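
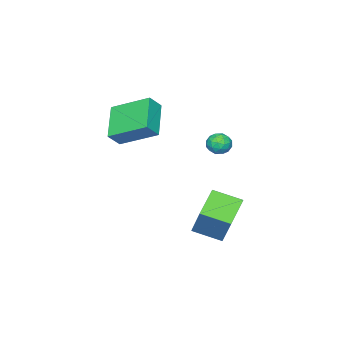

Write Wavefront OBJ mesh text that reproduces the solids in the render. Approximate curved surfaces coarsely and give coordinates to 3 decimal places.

v -1.123 -3.935 3.501
v -0.5 -4.104 4.184
v -1.666 -2.127 4.444
v -1.042 -2.296 5.127
v 0.262 -2.984 2.473
v 0.886 -3.153 3.156
v -0.28 -1.176 3.416
v 0.343 -1.345 4.099
v -2.135 1.484 3.136
v -1.79 1.537 2.611
v -1.73 0.563 3.309
v -1.385 0.616 2.784
v -1.259 0.981 3.283
v -1.509 1.55 3.176
v -2.011 0.55 2.744
v -2.261 1.119 2.637
v -1.713 0.96 2.369
v -1.248 1.227 2.702
v -2.272 0.873 3.218
v -1.807 1.14 3.551
v -1.998 1.591 2.859
v -1.522 0.509 3.061
v -1.448 0.723 3.355
v -1.245 0.755 3.046
v -1.833 1.599 3.191
v -1.63 1.631 2.882
v -1.318 1.304 3.277
v -1.89 0.469 3.038
v -1.687 0.501 2.729
v -2.275 1.345 2.874
v -2.072 1.377 2.565
v -2.202 0.796 2.643
v -1.75 1.283 2.407
v -1.511 0.742 2.509
v -1.879 0.703 2.485
v -2.027 1.037 2.423
v -1.477 1.44 2.603
v -1.238 0.899 2.705
v -1.165 1.114 2.998
v -1.312 1.448 2.935
v -1.431 1.101 2.461
v -2.282 1.201 3.215
v -2.043 0.66 3.317
v -2.208 0.652 2.985
v -2.355 0.986 2.922
v -2.009 1.358 3.411
v -1.77 0.817 3.513
v -1.493 1.063 3.497
v -1.641 1.397 3.435
v -2.089 0.999 3.459
v -0.575 2.159 -2.354
v 0.015 0.885 -1.883
v -2.08 1.712 -1.676
v -1.49 0.439 -1.206
v -0.09 2.981 -0.734
v 0.5 1.708 -0.264
v -1.595 2.535 -0.057
v -1.005 1.261 0.414
f 2 4 1
f 5 2 1
f 1 4 3
f 3 5 1
f 2 8 4
f 6 2 5
f 6 8 2
f 4 8 3
f 7 5 3
f 3 8 7
f 7 6 5
f 8 6 7
f 9 46 25
f 46 20 49
f 25 49 14
f 46 49 25
f 9 25 21
f 25 14 26
f 21 26 10
f 25 26 21
f 9 21 30
f 21 10 31
f 30 31 16
f 21 31 30
f 9 30 42
f 30 16 45
f 42 45 19
f 30 45 42
f 9 42 46
f 42 19 50
f 46 50 20
f 42 50 46
f 10 26 37
f 26 14 40
f 37 40 18
f 26 40 37
f 14 49 27
f 49 20 48
f 27 48 13
f 49 48 27
f 20 50 47
f 50 19 43
f 47 43 11
f 50 43 47
f 19 45 44
f 45 16 32
f 44 32 15
f 45 32 44
f 16 31 36
f 31 10 33
f 36 33 17
f 31 33 36
f 12 38 24
f 38 18 39
f 24 39 13
f 38 39 24
f 12 24 22
f 24 13 23
f 22 23 11
f 24 23 22
f 12 22 29
f 22 11 28
f 29 28 15
f 22 28 29
f 12 29 34
f 29 15 35
f 34 35 17
f 29 35 34
f 12 34 38
f 34 17 41
f 38 41 18
f 34 41 38
f 13 39 27
f 39 18 40
f 27 40 14
f 39 40 27
f 11 23 47
f 23 13 48
f 47 48 20
f 23 48 47
f 15 28 44
f 28 11 43
f 44 43 19
f 28 43 44
f 17 35 36
f 35 15 32
f 36 32 16
f 35 32 36
f 18 41 37
f 41 17 33
f 37 33 10
f 41 33 37
f 52 54 51
f 55 52 51
f 51 54 53
f 53 55 51
f 52 58 54
f 56 52 55
f 56 58 52
f 54 58 53
f 57 55 53
f 53 58 57
f 57 56 55
f 58 56 57



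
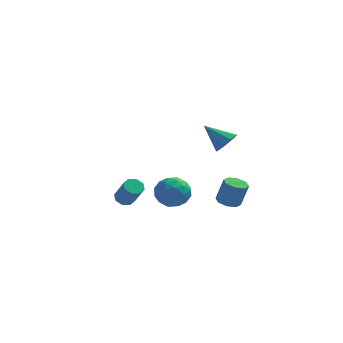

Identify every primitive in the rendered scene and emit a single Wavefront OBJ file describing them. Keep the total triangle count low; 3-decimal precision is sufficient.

v -1.409 3.57 -3.518
v -0.599 3.527 -4.327
v -1.201 1.753 -3.213
v -0.391 1.71 -4.022
v -0.188 2.259 -3.037
v -0.317 3.383 -3.225
v -1.483 1.897 -4.315
v -1.612 3.021 -4.503
v -0.644 2.493 -4.819
v 0.156 2.717 -4.03
v -1.956 2.563 -3.51
v -1.156 2.787 -2.721
v -1.022 3.708 -3.949
v -0.778 1.572 -3.591
v -0.659 1.895 -3.012
v -0.183 1.869 -3.488
v -0.856 3.623 -3.302
v -0.38 3.598 -3.777
v -0.139 2.853 -3.019
v -1.42 1.682 -3.763
v -0.944 1.657 -4.238
v -1.617 3.411 -4.052
v -1.141 3.385 -4.528
v -1.661 2.427 -4.521
v -0.573 3.075 -4.714
v -0.451 2.007 -4.535
v -1.093 2.117 -4.707
v -1.168 2.778 -4.818
v -0.102 3.207 -4.25
v 0.02 2.139 -4.071
v 0.139 2.462 -3.492
v 0.063 3.122 -3.603
v -0.129 2.599 -4.54
v -1.82 3.141 -3.469
v -1.698 2.073 -3.29
v -1.863 2.158 -3.937
v -1.939 2.818 -4.048
v -1.349 3.273 -3.005
v -1.227 2.205 -2.826
v -0.632 2.502 -2.722
v -0.707 3.163 -2.833
v -1.671 2.681 -3
v -3.434 1.253 -3.707
v -2.989 1.698 -3.689
v -2.32 0.972 -2.354
v -2.766 0.527 -2.373
v -3.378 1.816 -3.43
v -2.71 1.09 -2.095
v -3.8 1.603 -3.333
v -3.132 0.878 -1.999
v -4.008 1.186 -3.456
v -3.34 0.46 -2.121
v -3.88 0.808 -3.726
v -3.211 0.082 -2.391
v -3.49 0.69 -3.985
v -2.822 -0.036 -2.65
v -3.068 0.902 -4.081
v -2.4 0.177 -2.747
v -2.86 1.32 -3.959
v -2.192 0.594 -2.624
v 2.288 2.515 -4.243
v 2.796 1.98 -4.382
v 3.239 2.011 -2.876
v 2.732 2.545 -2.737
v 3.008 2.509 -4.455
v 3.451 2.539 -2.949
v 2.798 3.041 -4.404
v 3.242 3.071 -2.898
v 2.29 3.265 -4.259
v 2.733 3.295 -2.753
v 1.781 3.049 -4.104
v 2.224 3.08 -2.598
v 1.569 2.521 -4.031
v 2.012 2.551 -2.525
v 1.778 1.989 -4.082
v 2.222 2.019 -2.576
v 2.287 1.765 -4.227
v 2.73 1.795 -2.721
v 2.859 -3.77 3.355
v 3.351 -3.324 3.782
v 1.601 -3.33 4.345
v 3.137 -3.031 3.381
v 2.793 -3.084 2.967
v 2.479 -3.458 2.735
v 2.343 -3.978 2.793
v 2.448 -4.4 3.114
v 2.745 -4.528 3.547
v 3.095 -4.3 3.89
v 3.334 -3.825 3.983
f 1 38 17
f 38 12 41
f 17 41 6
f 38 41 17
f 1 17 13
f 17 6 18
f 13 18 2
f 17 18 13
f 1 13 22
f 13 2 23
f 22 23 8
f 13 23 22
f 1 22 34
f 22 8 37
f 34 37 11
f 22 37 34
f 1 34 38
f 34 11 42
f 38 42 12
f 34 42 38
f 2 18 29
f 18 6 32
f 29 32 10
f 18 32 29
f 6 41 19
f 41 12 40
f 19 40 5
f 41 40 19
f 12 42 39
f 42 11 35
f 39 35 3
f 42 35 39
f 11 37 36
f 37 8 24
f 36 24 7
f 37 24 36
f 8 23 28
f 23 2 25
f 28 25 9
f 23 25 28
f 4 30 16
f 30 10 31
f 16 31 5
f 30 31 16
f 4 16 14
f 16 5 15
f 14 15 3
f 16 15 14
f 4 14 21
f 14 3 20
f 21 20 7
f 14 20 21
f 4 21 26
f 21 7 27
f 26 27 9
f 21 27 26
f 4 26 30
f 26 9 33
f 30 33 10
f 26 33 30
f 5 31 19
f 31 10 32
f 19 32 6
f 31 32 19
f 3 15 39
f 15 5 40
f 39 40 12
f 15 40 39
f 7 20 36
f 20 3 35
f 36 35 11
f 20 35 36
f 9 27 28
f 27 7 24
f 28 24 8
f 27 24 28
f 10 33 29
f 33 9 25
f 29 25 2
f 33 25 29
f 44 43 47
f 44 47 45
f 45 47 48
f 45 48 46
f 47 43 49
f 47 49 48
f 48 49 50
f 48 50 46
f 49 43 51
f 49 51 50
f 50 51 52
f 50 52 46
f 51 43 53
f 51 53 52
f 52 53 54
f 52 54 46
f 53 43 55
f 53 55 54
f 54 55 56
f 54 56 46
f 55 43 57
f 55 57 56
f 56 57 58
f 56 58 46
f 57 43 59
f 57 59 58
f 58 59 60
f 58 60 46
f 59 43 44
f 59 44 60
f 60 44 45
f 60 45 46
f 62 61 65
f 62 65 63
f 63 65 66
f 63 66 64
f 65 61 67
f 65 67 66
f 66 67 68
f 66 68 64
f 67 61 69
f 67 69 68
f 68 69 70
f 68 70 64
f 69 61 71
f 69 71 70
f 70 71 72
f 70 72 64
f 71 61 73
f 71 73 72
f 72 73 74
f 72 74 64
f 73 61 75
f 73 75 74
f 74 75 76
f 74 76 64
f 75 61 77
f 75 77 76
f 76 77 78
f 76 78 64
f 77 61 62
f 77 62 78
f 78 62 63
f 78 63 64
f 80 79 82
f 80 82 81
f 82 79 83
f 82 83 81
f 83 79 84
f 83 84 81
f 84 79 85
f 84 85 81
f 85 79 86
f 85 86 81
f 86 79 87
f 86 87 81
f 87 79 88
f 87 88 81
f 88 79 89
f 88 89 81
f 89 79 80
f 89 80 81



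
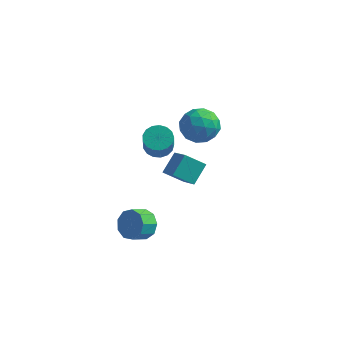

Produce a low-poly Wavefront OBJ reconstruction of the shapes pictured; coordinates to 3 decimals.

v -2.658 1.839 -2.494
v -2.403 2.951 -1.536
v -3.729 2.884 -3.421
v -3.474 3.996 -2.463
v -1.566 2.264 -3.277
v -1.311 3.376 -2.319
v -2.637 3.309 -4.204
v -2.382 4.421 -3.246
v -2.321 -0.872 2.198
v -1.952 -1.423 1.716
v -1.529 -2.419 3.18
v -1.899 -1.868 3.662
v -1.666 -1.17 1.806
v -1.243 -2.166 3.27
v -1.53 -0.848 1.986
v -1.107 -1.844 3.449
v -1.575 -0.532 2.214
v -1.152 -1.528 3.677
v -1.792 -0.294 2.438
v -1.369 -1.29 3.902
v -2.129 -0.188 2.608
v -1.707 -1.184 4.072
v -2.511 -0.239 2.684
v -2.088 -1.235 4.147
v -2.849 -0.435 2.648
v -2.427 -1.431 4.112
v -3.067 -0.731 2.51
v -2.644 -1.727 3.973
v -3.113 -1.059 2.3
v -2.69 -2.055 3.763
v -2.979 -1.345 2.067
v -2.556 -2.341 3.53
v -2.693 -1.522 1.864
v -2.27 -2.518 3.327
v -2.323 -1.55 1.737
v -1.9 -2.546 3.201
v -1.71 1.177 3.366
v -0.737 1.52 3.934
v -0.643 0.2 2.126
v 0.33 0.543 2.694
v -0.415 -0.211 3.206
v -1.075 0.392 3.972
v -0.305 1.328 2.088
v -0.965 1.931 2.854
v 0.131 1.613 3.144
v 0.063 0.662 3.835
v -1.443 1.058 2.225
v -1.511 0.107 2.916
v -1.318 1.434 3.759
v -0.062 0.286 2.301
v -0.5 -0.158 2.602
v 0.071 0.044 2.936
v -1.516 0.771 3.781
v -0.944 0.973 4.115
v -0.754 -0.045 3.687
v -0.436 0.747 1.945
v 0.136 0.949 2.279
v -1.451 1.676 3.124
v -0.88 1.878 3.458
v -0.626 1.765 2.373
v -0.235 1.691 3.628
v 0.392 1.117 2.899
v 0.019 1.578 2.543
v -0.369 1.932 2.993
v -0.275 1.131 4.034
v 0.353 0.557 3.305
v -0.085 0.114 3.606
v -0.473 0.469 4.057
v 0.235 1.186 3.57
v -1.733 1.163 2.755
v -1.105 0.589 2.026
v -0.907 1.251 2.003
v -1.295 1.606 2.454
v -1.772 0.603 3.161
v -1.145 0.029 2.432
v -1.011 -0.212 3.067
v -1.399 0.142 3.517
v -1.615 0.534 2.49
v -2.212 -3.101 -2.594
v -1.749 -2.846 -1.805
v -2.166 -3.664 -1.296
v -2.628 -3.919 -2.086
v -2.332 -2.56 -1.823
v -2.749 -3.378 -1.314
v -2.859 -2.527 -2.202
v -3.276 -3.345 -1.693
v -3.083 -2.763 -2.765
v -3.5 -3.581 -2.256
v -2.899 -3.157 -3.248
v -3.316 -3.975 -2.739
v -2.394 -3.524 -3.425
v -2.81 -4.343 -2.916
v -1.803 -3.694 -3.214
v -2.22 -4.512 -2.705
v -1.403 -3.586 -2.713
v -1.82 -4.404 -2.204
v -1.382 -3.251 -2.156
v -1.799 -4.069 -1.647
f 2 4 1
f 5 2 1
f 1 4 3
f 3 5 1
f 2 8 4
f 6 2 5
f 6 8 2
f 4 8 3
f 7 5 3
f 3 8 7
f 7 6 5
f 8 6 7
f 10 9 13
f 10 13 11
f 11 13 14
f 11 14 12
f 13 9 15
f 13 15 14
f 14 15 16
f 14 16 12
f 15 9 17
f 15 17 16
f 16 17 18
f 16 18 12
f 17 9 19
f 17 19 18
f 18 19 20
f 18 20 12
f 19 9 21
f 19 21 20
f 20 21 22
f 20 22 12
f 21 9 23
f 21 23 22
f 22 23 24
f 22 24 12
f 23 9 25
f 23 25 24
f 24 25 26
f 24 26 12
f 25 9 27
f 25 27 26
f 26 27 28
f 26 28 12
f 27 9 29
f 27 29 28
f 28 29 30
f 28 30 12
f 29 9 31
f 29 31 30
f 30 31 32
f 30 32 12
f 31 9 33
f 31 33 32
f 32 33 34
f 32 34 12
f 33 9 35
f 33 35 34
f 34 35 36
f 34 36 12
f 35 9 10
f 35 10 36
f 36 10 11
f 36 11 12
f 37 74 53
f 74 48 77
f 53 77 42
f 74 77 53
f 37 53 49
f 53 42 54
f 49 54 38
f 53 54 49
f 37 49 58
f 49 38 59
f 58 59 44
f 49 59 58
f 37 58 70
f 58 44 73
f 70 73 47
f 58 73 70
f 37 70 74
f 70 47 78
f 74 78 48
f 70 78 74
f 38 54 65
f 54 42 68
f 65 68 46
f 54 68 65
f 42 77 55
f 77 48 76
f 55 76 41
f 77 76 55
f 48 78 75
f 78 47 71
f 75 71 39
f 78 71 75
f 47 73 72
f 73 44 60
f 72 60 43
f 73 60 72
f 44 59 64
f 59 38 61
f 64 61 45
f 59 61 64
f 40 66 52
f 66 46 67
f 52 67 41
f 66 67 52
f 40 52 50
f 52 41 51
f 50 51 39
f 52 51 50
f 40 50 57
f 50 39 56
f 57 56 43
f 50 56 57
f 40 57 62
f 57 43 63
f 62 63 45
f 57 63 62
f 40 62 66
f 62 45 69
f 66 69 46
f 62 69 66
f 41 67 55
f 67 46 68
f 55 68 42
f 67 68 55
f 39 51 75
f 51 41 76
f 75 76 48
f 51 76 75
f 43 56 72
f 56 39 71
f 72 71 47
f 56 71 72
f 45 63 64
f 63 43 60
f 64 60 44
f 63 60 64
f 46 69 65
f 69 45 61
f 65 61 38
f 69 61 65
f 80 79 83
f 80 83 81
f 81 83 84
f 81 84 82
f 83 79 85
f 83 85 84
f 84 85 86
f 84 86 82
f 85 79 87
f 85 87 86
f 86 87 88
f 86 88 82
f 87 79 89
f 87 89 88
f 88 89 90
f 88 90 82
f 89 79 91
f 89 91 90
f 90 91 92
f 90 92 82
f 91 79 93
f 91 93 92
f 92 93 94
f 92 94 82
f 93 79 95
f 93 95 94
f 94 95 96
f 94 96 82
f 95 79 97
f 95 97 96
f 96 97 98
f 96 98 82
f 97 79 80
f 97 80 98
f 98 80 81
f 98 81 82



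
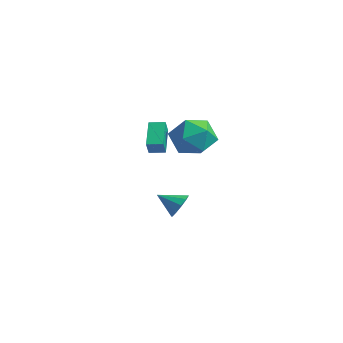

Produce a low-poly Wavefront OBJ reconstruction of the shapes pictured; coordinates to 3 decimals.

v 0.152 1.635 -4.085
v 0.628 1.648 -3.467
v -0.672 0.885 -3.435
v 0.322 2.019 -3.427
v -0.049 2.242 -3.638
v -0.344 2.235 -4.02
v -0.449 1.998 -4.427
v -0.324 1.623 -4.703
v -0.018 1.252 -4.743
v 0.353 1.028 -4.532
v 0.647 1.036 -4.15
v 0.752 1.273 -3.743
v 3.274 0.804 2.708
v 4.211 0.072 2.562
v 2.349 -0.092 1.258
v 3.286 -0.824 1.112
v 2.606 -0.91 2.095
v 3.178 -0.357 2.991
v 3.382 0.337 0.829
v 3.954 0.89 1.725
v 4.279 -0.217 1.401
v 3.799 -0.988 2.183
v 2.761 0.968 1.637
v 2.281 0.197 2.419
v -0.898 0.578 -0.647
v -1.941 1.485 0.235
v -0.339 1.161 -0.586
v -1.382 2.068 0.297
v -0.598 0.212 0.083
v -1.641 1.119 0.966
v -0.039 0.795 0.145
v -1.082 1.702 1.027
f 2 1 4
f 2 4 3
f 4 1 5
f 4 5 3
f 5 1 6
f 5 6 3
f 6 1 7
f 6 7 3
f 7 1 8
f 7 8 3
f 8 1 9
f 8 9 3
f 9 1 10
f 9 10 3
f 10 1 11
f 10 11 3
f 11 1 12
f 11 12 3
f 12 1 2
f 12 2 3
f 13 24 18
f 13 18 14
f 13 14 20
f 13 20 23
f 13 23 24
f 14 18 22
f 18 24 17
f 24 23 15
f 23 20 19
f 20 14 21
f 16 22 17
f 16 17 15
f 16 15 19
f 16 19 21
f 16 21 22
f 17 22 18
f 15 17 24
f 19 15 23
f 21 19 20
f 22 21 14
f 26 28 25
f 29 26 25
f 25 28 27
f 27 29 25
f 26 32 28
f 30 26 29
f 30 32 26
f 28 32 27
f 31 29 27
f 27 32 31
f 31 30 29
f 32 30 31



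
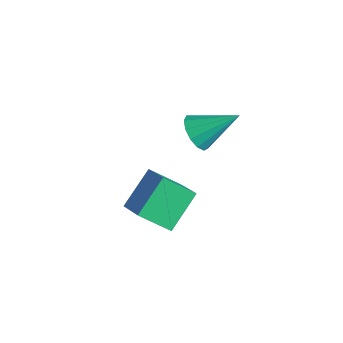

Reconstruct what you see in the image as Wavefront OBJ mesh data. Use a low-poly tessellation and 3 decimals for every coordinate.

v -1.863 2.861 2.169
v -1.387 3.045 1.567
v -1.057 4.119 3.191
v -1.745 3.306 1.528
v -2.141 3.425 1.692
v -2.448 3.366 2.009
v -2.57 3.146 2.376
v -2.467 2.835 2.678
v -2.172 2.533 2.818
v -1.779 2.334 2.753
v -1.413 2.303 2.502
v -1.189 2.449 2.146
v -1.179 2.725 1.797
v -2.841 0.395 -1.787
v -3.289 1.748 -0.721
v -2.19 1.392 -2.779
v -2.639 2.745 -1.713
v -1.681 0.275 -1.147
v -2.13 1.628 -0.081
v -1.031 1.272 -2.139
v -1.479 2.625 -1.073
f 2 1 4
f 2 4 3
f 4 1 5
f 4 5 3
f 5 1 6
f 5 6 3
f 6 1 7
f 6 7 3
f 7 1 8
f 7 8 3
f 8 1 9
f 8 9 3
f 9 1 10
f 9 10 3
f 10 1 11
f 10 11 3
f 11 1 12
f 11 12 3
f 12 1 13
f 12 13 3
f 13 1 2
f 13 2 3
f 15 17 14
f 18 15 14
f 14 17 16
f 16 18 14
f 15 21 17
f 19 15 18
f 19 21 15
f 17 21 16
f 20 18 16
f 16 21 20
f 20 19 18
f 21 19 20



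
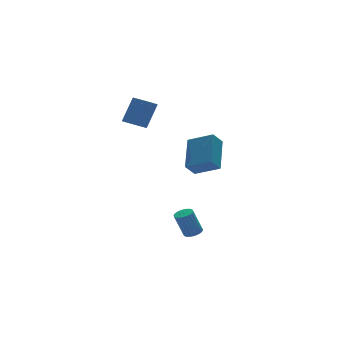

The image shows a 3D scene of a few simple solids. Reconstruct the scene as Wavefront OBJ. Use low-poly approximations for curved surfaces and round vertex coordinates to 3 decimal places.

v -1.492 2.556 2.08
v -1.123 2.005 1.983
v -0.359 2.273 3.363
v -0.728 2.824 3.46
v -0.915 2.369 1.797
v -0.15 2.636 3.177
v -0.976 2.82 1.743
v -0.212 3.087 3.123
v -1.279 3.147 1.847
v -0.515 3.415 3.227
v -1.682 3.199 2.061
v -0.917 3.466 3.441
v -1.996 2.949 2.283
v -1.231 3.217 3.663
v -2.074 2.516 2.41
v -1.31 2.783 3.79
v -1.88 2.102 2.383
v -1.116 2.369 3.763
v -1.505 1.9 2.214
v -0.74 2.167 3.594
v -0.185 -1.209 -0.145
v -0.787 -1.331 0.513
v 0.737 0.182 0.959
v 0.134 0.06 1.616
v 0.666 -2.24 0.444
v 0.063 -2.362 1.101
v 1.587 -0.849 1.547
v 0.985 -0.971 2.205
v -0.098 -0.933 -4.352
v 0.172 -1.338 -4.2
v -0.272 -1.132 -2.857
v -0.542 -0.727 -3.008
v 0.306 -1.192 -4.178
v -0.138 -0.986 -2.835
v 0.378 -1.007 -4.183
v -0.066 -0.8 -2.84
v 0.377 -0.81 -4.214
v -0.067 -0.603 -2.87
v 0.304 -0.632 -4.265
v -0.14 -0.426 -2.922
v 0.17 -0.5 -4.33
v -0.274 -0.293 -2.986
v -0.005 -0.434 -4.398
v -0.449 -0.227 -3.054
v -0.194 -0.444 -4.459
v -0.638 -0.237 -3.115
v -0.368 -0.528 -4.503
v -0.812 -0.322 -3.16
v -0.502 -0.674 -4.525
v -0.946 -0.468 -3.182
v -0.574 -0.86 -4.52
v -1.018 -0.653 -3.177
v -0.573 -1.057 -4.49
v -1.017 -0.85 -3.146
v -0.5 -1.234 -4.438
v -0.944 -1.028 -3.095
v -0.366 -1.367 -4.374
v -0.81 -1.16 -3.03
v -0.191 -1.433 -4.306
v -0.635 -1.226 -2.962
v -0.002 -1.423 -4.245
v -0.446 -1.216 -2.901
f 2 1 5
f 2 5 3
f 3 5 6
f 3 6 4
f 5 1 7
f 5 7 6
f 6 7 8
f 6 8 4
f 7 1 9
f 7 9 8
f 8 9 10
f 8 10 4
f 9 1 11
f 9 11 10
f 10 11 12
f 10 12 4
f 11 1 13
f 11 13 12
f 12 13 14
f 12 14 4
f 13 1 15
f 13 15 14
f 14 15 16
f 14 16 4
f 15 1 17
f 15 17 16
f 16 17 18
f 16 18 4
f 17 1 19
f 17 19 18
f 18 19 20
f 18 20 4
f 19 1 2
f 19 2 20
f 20 2 3
f 20 3 4
f 22 24 21
f 25 22 21
f 21 24 23
f 23 25 21
f 22 28 24
f 26 22 25
f 26 28 22
f 24 28 23
f 27 25 23
f 23 28 27
f 27 26 25
f 28 26 27
f 30 29 33
f 30 33 31
f 31 33 34
f 31 34 32
f 33 29 35
f 33 35 34
f 34 35 36
f 34 36 32
f 35 29 37
f 35 37 36
f 36 37 38
f 36 38 32
f 37 29 39
f 37 39 38
f 38 39 40
f 38 40 32
f 39 29 41
f 39 41 40
f 40 41 42
f 40 42 32
f 41 29 43
f 41 43 42
f 42 43 44
f 42 44 32
f 43 29 45
f 43 45 44
f 44 45 46
f 44 46 32
f 45 29 47
f 45 47 46
f 46 47 48
f 46 48 32
f 47 29 49
f 47 49 48
f 48 49 50
f 48 50 32
f 49 29 51
f 49 51 50
f 50 51 52
f 50 52 32
f 51 29 53
f 51 53 52
f 52 53 54
f 52 54 32
f 53 29 55
f 53 55 54
f 54 55 56
f 54 56 32
f 55 29 57
f 55 57 56
f 56 57 58
f 56 58 32
f 57 29 59
f 57 59 58
f 58 59 60
f 58 60 32
f 59 29 61
f 59 61 60
f 60 61 62
f 60 62 32
f 61 29 30
f 61 30 62
f 62 30 31
f 62 31 32



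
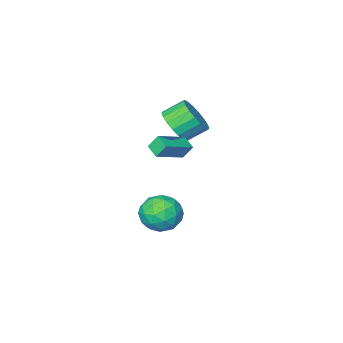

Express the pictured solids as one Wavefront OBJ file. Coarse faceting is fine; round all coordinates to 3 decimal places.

v 2.382 -2.101 -3.597
v 3.051 -1.898 -2.663
v 3.689 -3.282 -4.277
v 4.358 -3.079 -3.343
v 3.36 -3.673 -3.228
v 2.553 -2.943 -2.807
v 4.187 -2.237 -4.133
v 3.38 -1.507 -3.712
v 4.167 -1.982 -2.994
v 3.656 -2.87 -2.435
v 3.084 -2.31 -4.505
v 2.573 -3.198 -3.946
v 2.602 -1.896 -3.07
v 4.138 -3.284 -3.87
v 3.552 -3.633 -3.802
v 3.945 -3.514 -3.253
v 2.309 -2.51 -3.155
v 2.702 -2.391 -2.606
v 2.884 -3.434 -2.938
v 4.038 -2.789 -4.334
v 4.431 -2.67 -3.785
v 2.795 -1.666 -3.687
v 3.188 -1.547 -3.138
v 3.856 -1.746 -4.002
v 3.651 -1.826 -2.716
v 4.42 -2.52 -3.116
v 4.319 -2.025 -3.58
v 3.844 -1.596 -3.332
v 3.351 -2.348 -2.387
v 4.119 -3.042 -2.787
v 3.533 -3.391 -2.719
v 3.058 -2.962 -2.472
v 4.007 -2.397 -2.582
v 2.621 -2.138 -4.153
v 3.389 -2.832 -4.553
v 3.682 -2.218 -4.468
v 3.207 -1.789 -4.221
v 2.32 -2.66 -3.824
v 3.089 -3.354 -4.224
v 2.896 -3.584 -3.608
v 2.421 -3.155 -3.36
v 2.733 -2.783 -4.358
v 2.471 -1.225 1.475
v 2.412 -1.976 1.798
v 4.107 -1.061 2.157
v 4.048 -1.812 2.48
v 2.812 -1.568 0.74
v 2.753 -2.319 1.063
v 4.448 -1.404 1.422
v 4.389 -2.155 1.745
v 2.146 -3.219 1.876
v 2.862 -2.802 2.537
v 1.91 -2.323 3.265
v 1.194 -2.741 2.604
v 2.795 -2.456 2.222
v 1.844 -1.978 2.951
v 2.599 -2.262 1.839
v 1.648 -1.783 2.568
v 2.314 -2.257 1.464
v 1.363 -1.779 2.192
v 1.995 -2.443 1.17
v 1.044 -1.965 1.898
v 1.706 -2.783 1.016
v 0.755 -2.304 1.744
v 1.505 -3.209 1.032
v 0.553 -2.73 1.76
v 1.43 -3.637 1.215
v 0.478 -3.158 1.943
v 1.496 -3.982 1.529
v 0.545 -3.504 2.258
v 1.692 -4.177 1.912
v 0.741 -3.698 2.641
v 1.977 -4.181 2.288
v 1.026 -3.703 3.016
v 2.296 -3.995 2.582
v 1.345 -3.517 3.31
v 2.585 -3.656 2.736
v 1.634 -3.177 3.464
v 2.787 -3.23 2.72
v 1.835 -2.751 3.448
f 1 38 17
f 38 12 41
f 17 41 6
f 38 41 17
f 1 17 13
f 17 6 18
f 13 18 2
f 17 18 13
f 1 13 22
f 13 2 23
f 22 23 8
f 13 23 22
f 1 22 34
f 22 8 37
f 34 37 11
f 22 37 34
f 1 34 38
f 34 11 42
f 38 42 12
f 34 42 38
f 2 18 29
f 18 6 32
f 29 32 10
f 18 32 29
f 6 41 19
f 41 12 40
f 19 40 5
f 41 40 19
f 12 42 39
f 42 11 35
f 39 35 3
f 42 35 39
f 11 37 36
f 37 8 24
f 36 24 7
f 37 24 36
f 8 23 28
f 23 2 25
f 28 25 9
f 23 25 28
f 4 30 16
f 30 10 31
f 16 31 5
f 30 31 16
f 4 16 14
f 16 5 15
f 14 15 3
f 16 15 14
f 4 14 21
f 14 3 20
f 21 20 7
f 14 20 21
f 4 21 26
f 21 7 27
f 26 27 9
f 21 27 26
f 4 26 30
f 26 9 33
f 30 33 10
f 26 33 30
f 5 31 19
f 31 10 32
f 19 32 6
f 31 32 19
f 3 15 39
f 15 5 40
f 39 40 12
f 15 40 39
f 7 20 36
f 20 3 35
f 36 35 11
f 20 35 36
f 9 27 28
f 27 7 24
f 28 24 8
f 27 24 28
f 10 33 29
f 33 9 25
f 29 25 2
f 33 25 29
f 44 46 43
f 47 44 43
f 43 46 45
f 45 47 43
f 44 50 46
f 48 44 47
f 48 50 44
f 46 50 45
f 49 47 45
f 45 50 49
f 49 48 47
f 50 48 49
f 52 51 55
f 52 55 53
f 53 55 56
f 53 56 54
f 55 51 57
f 55 57 56
f 56 57 58
f 56 58 54
f 57 51 59
f 57 59 58
f 58 59 60
f 58 60 54
f 59 51 61
f 59 61 60
f 60 61 62
f 60 62 54
f 61 51 63
f 61 63 62
f 62 63 64
f 62 64 54
f 63 51 65
f 63 65 64
f 64 65 66
f 64 66 54
f 65 51 67
f 65 67 66
f 66 67 68
f 66 68 54
f 67 51 69
f 67 69 68
f 68 69 70
f 68 70 54
f 69 51 71
f 69 71 70
f 70 71 72
f 70 72 54
f 71 51 73
f 71 73 72
f 72 73 74
f 72 74 54
f 73 51 75
f 73 75 74
f 74 75 76
f 74 76 54
f 75 51 77
f 75 77 76
f 76 77 78
f 76 78 54
f 77 51 79
f 77 79 78
f 78 79 80
f 78 80 54
f 79 51 52
f 79 52 80
f 80 52 53
f 80 53 54



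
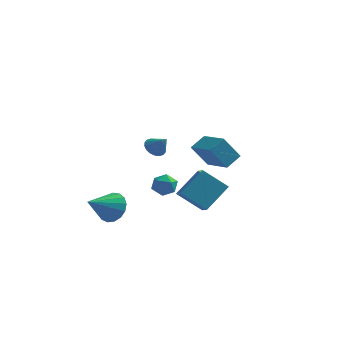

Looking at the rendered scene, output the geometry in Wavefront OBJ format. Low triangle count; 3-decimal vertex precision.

v 4.355 -1.051 1.798
v 3.558 -1.421 3.087
v 3.08 0.139 1.352
v 2.284 -0.231 2.641
v 4.876 -0.289 2.339
v 4.08 -0.659 3.628
v 3.602 0.901 1.893
v 2.805 0.531 3.182
v -1.169 -2.818 -0.862
v -0.346 -3.046 -0.403
v -2.051 -4.142 0.062
v -0.54 -2.725 -0.129
v -0.879 -2.426 -0.024
v -1.284 -2.216 -0.11
v -1.663 -2.145 -0.369
v -1.929 -2.227 -0.74
v -2.02 -2.445 -1.14
v -1.917 -2.748 -1.476
v -1.642 -3.067 -1.671
v -1.259 -3.33 -1.681
v -0.856 -3.474 -1.504
v -0.524 -3.469 -1.179
v -0.34 -3.314 -0.782
v -0.656 3.826 0.596
v -0.122 3.998 0.211
v 0.076 3.454 1.444
v -0.176 4.25 0.368
v -0.324 4.419 0.571
v -0.539 4.471 0.778
v -0.776 4.394 0.949
v -0.99 4.205 1.051
v -1.137 3.941 1.062
v -1.189 3.655 0.981
v -1.136 3.402 0.824
v -0.987 3.233 0.621
v -0.773 3.181 0.414
v -0.535 3.258 0.243
v -0.322 3.447 0.141
v -0.174 3.711 0.13
v 3.172 -1.417 -1.209
v 3.575 -2.117 -0.789
v 1.838 -1.537 -0.13
v 2.241 -2.237 0.29
v 4.019 -0.223 -0.03
v 4.422 -0.923 0.39
v 2.685 -0.343 1.049
v 3.088 -1.043 1.469
v 0.242 0.98 -1.025
v 1.005 1.02 -1.101
v 0.375 0.14 -0.119
v 1.138 0.18 -0.195
v 0.749 0.777 0.09
v 0.667 1.296 -0.469
v 0.713 -0.136 -0.751
v 0.631 0.383 -1.31
v 1.296 0.33 -0.931
v 1.318 0.894 -0.411
v 0.062 0.266 -0.809
v 0.084 0.83 -0.289
f 2 4 1
f 5 2 1
f 1 4 3
f 3 5 1
f 2 8 4
f 6 2 5
f 6 8 2
f 4 8 3
f 7 5 3
f 3 8 7
f 7 6 5
f 8 6 7
f 10 9 12
f 10 12 11
f 12 9 13
f 12 13 11
f 13 9 14
f 13 14 11
f 14 9 15
f 14 15 11
f 15 9 16
f 15 16 11
f 16 9 17
f 16 17 11
f 17 9 18
f 17 18 11
f 18 9 19
f 18 19 11
f 19 9 20
f 19 20 11
f 20 9 21
f 20 21 11
f 21 9 22
f 21 22 11
f 22 9 23
f 22 23 11
f 23 9 10
f 23 10 11
f 25 24 27
f 25 27 26
f 27 24 28
f 27 28 26
f 28 24 29
f 28 29 26
f 29 24 30
f 29 30 26
f 30 24 31
f 30 31 26
f 31 24 32
f 31 32 26
f 32 24 33
f 32 33 26
f 33 24 34
f 33 34 26
f 34 24 35
f 34 35 26
f 35 24 36
f 35 36 26
f 36 24 37
f 36 37 26
f 37 24 38
f 37 38 26
f 38 24 39
f 38 39 26
f 39 24 25
f 39 25 26
f 41 43 40
f 44 41 40
f 40 43 42
f 42 44 40
f 41 47 43
f 45 41 44
f 45 47 41
f 43 47 42
f 46 44 42
f 42 47 46
f 46 45 44
f 47 45 46
f 48 59 53
f 48 53 49
f 48 49 55
f 48 55 58
f 48 58 59
f 49 53 57
f 53 59 52
f 59 58 50
f 58 55 54
f 55 49 56
f 51 57 52
f 51 52 50
f 51 50 54
f 51 54 56
f 51 56 57
f 52 57 53
f 50 52 59
f 54 50 58
f 56 54 55
f 57 56 49



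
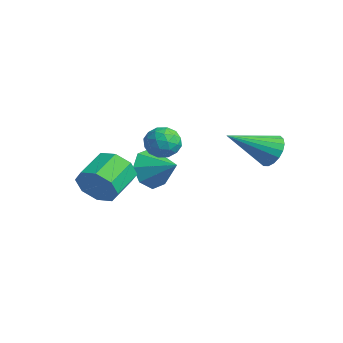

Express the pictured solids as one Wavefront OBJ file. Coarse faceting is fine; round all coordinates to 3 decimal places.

v -3.13 -2.922 -2.695
v -2.761 -2.437 -3.463
v -3.441 -1.174 -2.993
v -3.81 -1.658 -2.225
v -3.43 -2.742 -3.611
v -4.11 -1.479 -3.14
v -3.923 -3.153 -3.222
v -4.603 -1.89 -2.752
v -3.951 -3.428 -2.525
v -4.632 -2.165 -2.055
v -3.499 -3.406 -1.927
v -4.179 -2.143 -1.457
v -2.83 -3.101 -1.78
v -3.51 -1.838 -1.309
v -2.337 -2.69 -2.168
v -3.017 -1.427 -1.698
v -2.308 -2.415 -2.865
v -2.989 -1.152 -2.395
v 0.751 2.696 -0.477
v 1.01 3.046 0.206
v 0.289 0.904 0.617
v 0.66 3.133 0.199
v 0.328 3.132 0.058
v 0.08 3.045 -0.189
v -0.036 2.889 -0.492
v 0.005 2.695 -0.793
v 0.193 2.501 -1.032
v 0.492 2.346 -1.16
v 0.842 2.259 -1.153
v 1.174 2.26 -1.013
v 1.422 2.347 -0.766
v 1.537 2.503 -0.462
v 1.497 2.697 -0.161
v 1.308 2.891 0.077
v -4.383 0.296 -3.089
v -3.837 0.03 -3.945
v -3.177 0.784 -2.471
v -4.122 0.781 -3.983
v -4.559 1.247 -3.496
v -4.894 1.157 -2.771
v -4.929 0.562 -2.232
v -4.644 -0.189 -2.195
v -4.207 -0.655 -2.681
v -3.872 -0.565 -3.406
v -2.989 -0.33 -0.407
v -2.474 -0.081 0.166
v -1.986 -0.799 -1.106
v -1.471 -0.55 -0.533
v -1.978 -1.162 -0.382
v -2.598 -0.872 0.05
v -1.862 -0.008 -0.99
v -2.482 0.282 -0.558
v -1.777 0.119 -0.195
v -1.849 -0.595 0.181
v -2.611 -0.285 -1.121
v -2.683 -0.999 -0.745
v -2.82 -0.164 -0.059
v -1.64 -0.716 -0.881
v -1.938 -1.076 -0.792
v -1.635 -0.929 -0.456
v -2.893 -0.63 -0.127
v -2.59 -0.483 0.209
v -2.298 -1.119 -0.113
v -1.87 -0.397 -1.149
v -1.567 -0.25 -0.813
v -2.825 0.049 -0.484
v -2.522 0.196 -0.148
v -2.162 0.239 -0.827
v -2.107 0.1 0.065
v -1.517 -0.176 -0.346
v -1.747 0.142 -0.614
v -2.112 0.313 -0.36
v -2.149 -0.32 0.286
v -1.56 -0.596 -0.125
v -1.858 -0.956 -0.036
v -2.222 -0.785 0.218
v -1.74 -0.203 0.074
v -2.9 -0.284 -0.815
v -2.311 -0.56 -1.226
v -2.238 -0.095 -1.158
v -2.602 0.076 -0.904
v -2.943 -0.704 -0.594
v -2.353 -0.98 -1.005
v -2.348 -1.193 -0.58
v -2.713 -1.022 -0.326
v -2.72 -0.677 -1.014
f 2 1 5
f 2 5 3
f 3 5 6
f 3 6 4
f 5 1 7
f 5 7 6
f 6 7 8
f 6 8 4
f 7 1 9
f 7 9 8
f 8 9 10
f 8 10 4
f 9 1 11
f 9 11 10
f 10 11 12
f 10 12 4
f 11 1 13
f 11 13 12
f 12 13 14
f 12 14 4
f 13 1 15
f 13 15 14
f 14 15 16
f 14 16 4
f 15 1 17
f 15 17 16
f 16 17 18
f 16 18 4
f 17 1 2
f 17 2 18
f 18 2 3
f 18 3 4
f 20 19 22
f 20 22 21
f 22 19 23
f 22 23 21
f 23 19 24
f 23 24 21
f 24 19 25
f 24 25 21
f 25 19 26
f 25 26 21
f 26 19 27
f 26 27 21
f 27 19 28
f 27 28 21
f 28 19 29
f 28 29 21
f 29 19 30
f 29 30 21
f 30 19 31
f 30 31 21
f 31 19 32
f 31 32 21
f 32 19 33
f 32 33 21
f 33 19 34
f 33 34 21
f 34 19 20
f 34 20 21
f 36 35 38
f 36 38 37
f 38 35 39
f 38 39 37
f 39 35 40
f 39 40 37
f 40 35 41
f 40 41 37
f 41 35 42
f 41 42 37
f 42 35 43
f 42 43 37
f 43 35 44
f 43 44 37
f 44 35 36
f 44 36 37
f 45 82 61
f 82 56 85
f 61 85 50
f 82 85 61
f 45 61 57
f 61 50 62
f 57 62 46
f 61 62 57
f 45 57 66
f 57 46 67
f 66 67 52
f 57 67 66
f 45 66 78
f 66 52 81
f 78 81 55
f 66 81 78
f 45 78 82
f 78 55 86
f 82 86 56
f 78 86 82
f 46 62 73
f 62 50 76
f 73 76 54
f 62 76 73
f 50 85 63
f 85 56 84
f 63 84 49
f 85 84 63
f 56 86 83
f 86 55 79
f 83 79 47
f 86 79 83
f 55 81 80
f 81 52 68
f 80 68 51
f 81 68 80
f 52 67 72
f 67 46 69
f 72 69 53
f 67 69 72
f 48 74 60
f 74 54 75
f 60 75 49
f 74 75 60
f 48 60 58
f 60 49 59
f 58 59 47
f 60 59 58
f 48 58 65
f 58 47 64
f 65 64 51
f 58 64 65
f 48 65 70
f 65 51 71
f 70 71 53
f 65 71 70
f 48 70 74
f 70 53 77
f 74 77 54
f 70 77 74
f 49 75 63
f 75 54 76
f 63 76 50
f 75 76 63
f 47 59 83
f 59 49 84
f 83 84 56
f 59 84 83
f 51 64 80
f 64 47 79
f 80 79 55
f 64 79 80
f 53 71 72
f 71 51 68
f 72 68 52
f 71 68 72
f 54 77 73
f 77 53 69
f 73 69 46
f 77 69 73



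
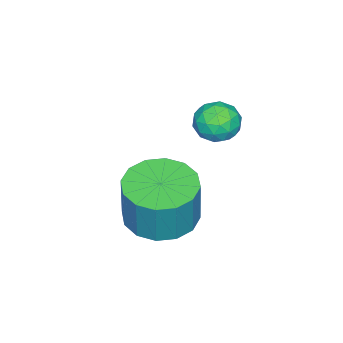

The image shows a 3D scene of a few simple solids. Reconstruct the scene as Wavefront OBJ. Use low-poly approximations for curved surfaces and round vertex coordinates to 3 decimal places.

v -0.76 -2.242 -0.756
v 0.081 -2.882 -0.837
v 0.341 -2.739 0.714
v -0.5 -2.098 0.796
v 0.279 -2.377 -0.917
v 0.539 -2.233 0.634
v 0.199 -1.835 -0.954
v 0.459 -1.692 0.598
v -0.138 -1.403 -0.938
v 0.122 -1.259 0.614
v -0.642 -1.195 -0.873
v -0.382 -1.051 0.679
v -1.177 -1.268 -0.776
v -0.917 -1.124 0.776
v -1.601 -1.601 -0.674
v -1.341 -1.458 0.877
v -1.799 -2.107 -0.594
v -1.539 -1.963 0.957
v -1.719 -2.648 -0.558
v -1.459 -2.505 0.994
v -1.382 -3.081 -0.574
v -1.122 -2.937 0.978
v -0.878 -3.289 -0.639
v -0.618 -3.145 0.913
v -0.343 -3.216 -0.736
v -0.083 -3.072 0.816
v -2.318 -0.794 2.592
v -1.674 -0.536 2.575
v -1.926 -1.744 3.045
v -1.282 -1.486 3.028
v -1.752 -1.219 3.463
v -1.994 -0.632 3.184
v -1.606 -1.648 2.436
v -1.848 -1.061 2.157
v -1.234 -1.064 2.479
v -1.324 -0.799 3.114
v -2.276 -1.481 2.506
v -2.366 -1.216 3.141
v -2.031 -0.582 2.544
v -1.569 -1.698 3.076
v -1.846 -1.541 3.332
v -1.467 -1.39 3.322
v -2.219 -0.638 2.902
v -1.84 -0.486 2.892
v -1.885 -0.888 3.414
v -1.76 -1.794 2.728
v -1.381 -1.642 2.718
v -2.133 -0.89 2.298
v -1.754 -0.739 2.288
v -1.715 -1.392 2.206
v -1.393 -0.74 2.478
v -1.163 -1.299 2.744
v -1.353 -1.394 2.396
v -1.496 -1.049 2.231
v -1.446 -0.584 2.851
v -1.216 -1.143 3.117
v -1.492 -0.986 3.373
v -1.634 -0.641 3.208
v -1.188 -0.895 2.794
v -2.384 -1.137 2.503
v -2.154 -1.696 2.769
v -1.966 -1.639 2.412
v -2.108 -1.294 2.247
v -2.437 -0.981 2.876
v -2.207 -1.54 3.142
v -2.104 -1.231 3.389
v -2.247 -0.886 3.224
v -2.412 -1.385 2.826
f 2 1 5
f 2 5 3
f 3 5 6
f 3 6 4
f 5 1 7
f 5 7 6
f 6 7 8
f 6 8 4
f 7 1 9
f 7 9 8
f 8 9 10
f 8 10 4
f 9 1 11
f 9 11 10
f 10 11 12
f 10 12 4
f 11 1 13
f 11 13 12
f 12 13 14
f 12 14 4
f 13 1 15
f 13 15 14
f 14 15 16
f 14 16 4
f 15 1 17
f 15 17 16
f 16 17 18
f 16 18 4
f 17 1 19
f 17 19 18
f 18 19 20
f 18 20 4
f 19 1 21
f 19 21 20
f 20 21 22
f 20 22 4
f 21 1 23
f 21 23 22
f 22 23 24
f 22 24 4
f 23 1 25
f 23 25 24
f 24 25 26
f 24 26 4
f 25 1 2
f 25 2 26
f 26 2 3
f 26 3 4
f 27 64 43
f 64 38 67
f 43 67 32
f 64 67 43
f 27 43 39
f 43 32 44
f 39 44 28
f 43 44 39
f 27 39 48
f 39 28 49
f 48 49 34
f 39 49 48
f 27 48 60
f 48 34 63
f 60 63 37
f 48 63 60
f 27 60 64
f 60 37 68
f 64 68 38
f 60 68 64
f 28 44 55
f 44 32 58
f 55 58 36
f 44 58 55
f 32 67 45
f 67 38 66
f 45 66 31
f 67 66 45
f 38 68 65
f 68 37 61
f 65 61 29
f 68 61 65
f 37 63 62
f 63 34 50
f 62 50 33
f 63 50 62
f 34 49 54
f 49 28 51
f 54 51 35
f 49 51 54
f 30 56 42
f 56 36 57
f 42 57 31
f 56 57 42
f 30 42 40
f 42 31 41
f 40 41 29
f 42 41 40
f 30 40 47
f 40 29 46
f 47 46 33
f 40 46 47
f 30 47 52
f 47 33 53
f 52 53 35
f 47 53 52
f 30 52 56
f 52 35 59
f 56 59 36
f 52 59 56
f 31 57 45
f 57 36 58
f 45 58 32
f 57 58 45
f 29 41 65
f 41 31 66
f 65 66 38
f 41 66 65
f 33 46 62
f 46 29 61
f 62 61 37
f 46 61 62
f 35 53 54
f 53 33 50
f 54 50 34
f 53 50 54
f 36 59 55
f 59 35 51
f 55 51 28
f 59 51 55



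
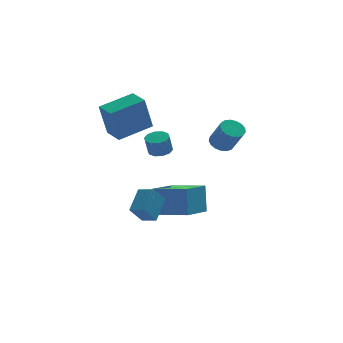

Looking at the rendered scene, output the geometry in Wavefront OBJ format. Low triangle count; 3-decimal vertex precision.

v -0.925 1.969 -4.423
v -0.87 2.56 -2.819
v 0.423 3.562 -5.055
v 0.478 4.152 -3.451
v 0.622 0.808 -4.049
v 0.677 1.398 -2.445
v 1.97 2.4 -4.681
v 2.025 2.991 -3.077
v -0.723 1.219 0.555
v -0.359 0.681 0.528
v -0.572 0.484 1.537
v -0.937 1.021 1.565
v -0.122 0.986 0.637
v -0.335 0.789 1.646
v -0.114 1.38 0.716
v -0.328 1.183 1.725
v -0.34 1.712 0.733
v -0.553 1.515 1.742
v -0.711 1.856 0.682
v -0.925 1.659 1.692
v -1.088 1.756 0.583
v -1.301 1.559 1.592
v -1.325 1.451 0.474
v -1.538 1.254 1.483
v -1.332 1.057 0.395
v -1.546 0.86 1.404
v -1.107 0.725 0.378
v -1.32 0.528 1.387
v -0.735 0.581 0.428
v -0.949 0.384 1.438
v -2.153 -1.706 -2.173
v -1.498 -0.654 -1.293
v -2.769 -1.144 -2.385
v -2.114 -0.093 -1.504
v -1.446 -1.307 -3.176
v -0.791 -0.256 -2.295
v -2.062 -0.746 -3.387
v -1.407 0.306 -2.507
v 2.628 1.957 0.478
v 3.192 2.367 0.546
v 3.596 1.592 1.851
v 3.032 1.183 1.782
v 2.953 2.529 0.717
v 3.357 1.754 2.021
v 2.641 2.561 0.832
v 3.045 1.786 2.137
v 2.325 2.454 0.867
v 2.729 1.679 2.171
v 2.079 2.234 0.812
v 2.483 1.459 2.116
v 1.958 1.95 0.681
v 2.362 1.175 1.985
v 1.991 1.668 0.503
v 2.395 0.893 1.807
v 2.17 1.452 0.32
v 2.574 0.677 1.624
v 2.454 1.352 0.172
v 2.858 0.577 1.477
v 2.778 1.391 0.095
v 3.182 0.616 1.399
v 3.067 1.559 0.105
v 3.471 0.785 1.41
v 3.256 1.819 0.201
v 3.66 1.044 1.505
v 3.301 2.11 0.36
v 3.705 1.336 1.665
v -2.575 2.691 0.823
v -3.053 2.367 2.842
v -2.978 3.818 0.908
v -3.457 3.494 2.927
v -0.683 3.326 1.373
v -1.162 3.002 3.392
v -1.087 4.453 1.458
v -1.565 4.129 3.477
f 2 4 1
f 5 2 1
f 1 4 3
f 3 5 1
f 2 8 4
f 6 2 5
f 6 8 2
f 4 8 3
f 7 5 3
f 3 8 7
f 7 6 5
f 8 6 7
f 10 9 13
f 10 13 11
f 11 13 14
f 11 14 12
f 13 9 15
f 13 15 14
f 14 15 16
f 14 16 12
f 15 9 17
f 15 17 16
f 16 17 18
f 16 18 12
f 17 9 19
f 17 19 18
f 18 19 20
f 18 20 12
f 19 9 21
f 19 21 20
f 20 21 22
f 20 22 12
f 21 9 23
f 21 23 22
f 22 23 24
f 22 24 12
f 23 9 25
f 23 25 24
f 24 25 26
f 24 26 12
f 25 9 27
f 25 27 26
f 26 27 28
f 26 28 12
f 27 9 29
f 27 29 28
f 28 29 30
f 28 30 12
f 29 9 10
f 29 10 30
f 30 10 11
f 30 11 12
f 32 34 31
f 35 32 31
f 31 34 33
f 33 35 31
f 32 38 34
f 36 32 35
f 36 38 32
f 34 38 33
f 37 35 33
f 33 38 37
f 37 36 35
f 38 36 37
f 40 39 43
f 40 43 41
f 41 43 44
f 41 44 42
f 43 39 45
f 43 45 44
f 44 45 46
f 44 46 42
f 45 39 47
f 45 47 46
f 46 47 48
f 46 48 42
f 47 39 49
f 47 49 48
f 48 49 50
f 48 50 42
f 49 39 51
f 49 51 50
f 50 51 52
f 50 52 42
f 51 39 53
f 51 53 52
f 52 53 54
f 52 54 42
f 53 39 55
f 53 55 54
f 54 55 56
f 54 56 42
f 55 39 57
f 55 57 56
f 56 57 58
f 56 58 42
f 57 39 59
f 57 59 58
f 58 59 60
f 58 60 42
f 59 39 61
f 59 61 60
f 60 61 62
f 60 62 42
f 61 39 63
f 61 63 62
f 62 63 64
f 62 64 42
f 63 39 65
f 63 65 64
f 64 65 66
f 64 66 42
f 65 39 40
f 65 40 66
f 66 40 41
f 66 41 42
f 68 70 67
f 71 68 67
f 67 70 69
f 69 71 67
f 68 74 70
f 72 68 71
f 72 74 68
f 70 74 69
f 73 71 69
f 69 74 73
f 73 72 71
f 74 72 73



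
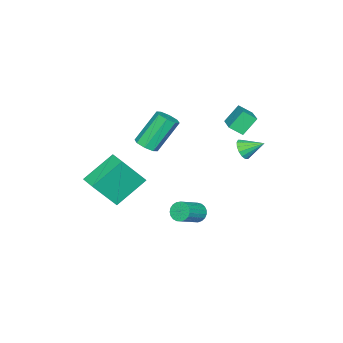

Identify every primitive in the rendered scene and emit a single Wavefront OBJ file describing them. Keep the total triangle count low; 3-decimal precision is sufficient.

v 3.048 -3.563 -0.765
v 1.545 -2.796 0.485
v 2.074 -2.793 -2.409
v 0.571 -2.026 -1.159
v 3.609 -2.634 -0.661
v 2.106 -1.867 0.589
v 2.635 -1.864 -2.305
v 1.132 -1.097 -1.055
v -2.952 2.053 0.061
v -2.469 1.971 0.489
v -3.308 3.067 0.659
v -2.338 2.161 0.244
v -2.371 2.322 -0.05
v -2.56 2.411 -0.313
v -2.854 2.404 -0.477
v -3.174 2.303 -0.496
v -3.435 2.135 -0.366
v -3.566 1.945 -0.121
v -3.533 1.783 0.172
v -3.344 1.695 0.436
v -3.05 1.702 0.6
v -2.73 1.803 0.619
v 0.323 -1.623 0.876
v 0.828 -1.841 1.258
v -0.197 -1.195 2.985
v -0.703 -0.977 2.604
v 0.889 -1.353 1.112
v -0.136 -0.707 2.839
v 0.618 -1.024 0.827
v -0.407 -0.378 2.555
v 0.174 -1.045 0.572
v -0.851 -0.399 2.299
v -0.183 -1.405 0.495
v -1.208 -0.759 2.222
v -0.244 -1.893 0.641
v -1.269 -1.247 2.368
v 0.027 -2.222 0.925
v -0.998 -1.576 2.653
v 0.471 -2.201 1.181
v -0.554 -1.555 2.908
v -1.908 1.552 2.517
v -2.572 1.957 3.443
v -2.233 2.169 2.014
v -2.898 2.574 2.941
v -0.842 2.426 2.899
v -1.507 2.831 3.826
v -1.168 3.043 2.397
v -1.832 3.448 3.323
v -0.82 0.648 -3.966
v -0.562 0.419 -4.47
v 0.718 0.204 -3.717
v 0.46 0.432 -3.214
v -0.508 0.666 -4.49
v 0.771 0.451 -3.738
v -0.508 0.91 -4.42
v 0.771 0.695 -3.668
v -0.562 1.109 -4.272
v 0.717 0.893 -3.519
v -0.661 1.227 -4.071
v 0.619 1.012 -3.318
v -0.787 1.246 -3.851
v 0.493 1.03 -3.099
v -0.918 1.161 -3.652
v 0.361 0.946 -2.899
v -1.033 0.987 -3.507
v 0.247 0.772 -2.754
v -1.111 0.755 -3.441
v 0.169 0.539 -2.688
v -1.138 0.504 -3.466
v 0.141 0.289 -2.714
v -1.11 0.278 -3.578
v 0.169 0.063 -2.825
v -1.033 0.116 -3.757
v 0.247 -0.1 -3.004
v -0.918 0.046 -3.972
v 0.362 -0.17 -3.219
v -0.786 0.08 -4.186
v 0.493 -0.136 -3.433
v -0.66 0.212 -4.362
v 0.619 -0.004 -3.61
f 2 4 1
f 5 2 1
f 1 4 3
f 3 5 1
f 2 8 4
f 6 2 5
f 6 8 2
f 4 8 3
f 7 5 3
f 3 8 7
f 7 6 5
f 8 6 7
f 10 9 12
f 10 12 11
f 12 9 13
f 12 13 11
f 13 9 14
f 13 14 11
f 14 9 15
f 14 15 11
f 15 9 16
f 15 16 11
f 16 9 17
f 16 17 11
f 17 9 18
f 17 18 11
f 18 9 19
f 18 19 11
f 19 9 20
f 19 20 11
f 20 9 21
f 20 21 11
f 21 9 22
f 21 22 11
f 22 9 10
f 22 10 11
f 24 23 27
f 24 27 25
f 25 27 28
f 25 28 26
f 27 23 29
f 27 29 28
f 28 29 30
f 28 30 26
f 29 23 31
f 29 31 30
f 30 31 32
f 30 32 26
f 31 23 33
f 31 33 32
f 32 33 34
f 32 34 26
f 33 23 35
f 33 35 34
f 34 35 36
f 34 36 26
f 35 23 37
f 35 37 36
f 36 37 38
f 36 38 26
f 37 23 39
f 37 39 38
f 38 39 40
f 38 40 26
f 39 23 24
f 39 24 40
f 40 24 25
f 40 25 26
f 42 44 41
f 45 42 41
f 41 44 43
f 43 45 41
f 42 48 44
f 46 42 45
f 46 48 42
f 44 48 43
f 47 45 43
f 43 48 47
f 47 46 45
f 48 46 47
f 50 49 53
f 50 53 51
f 51 53 54
f 51 54 52
f 53 49 55
f 53 55 54
f 54 55 56
f 54 56 52
f 55 49 57
f 55 57 56
f 56 57 58
f 56 58 52
f 57 49 59
f 57 59 58
f 58 59 60
f 58 60 52
f 59 49 61
f 59 61 60
f 60 61 62
f 60 62 52
f 61 49 63
f 61 63 62
f 62 63 64
f 62 64 52
f 63 49 65
f 63 65 64
f 64 65 66
f 64 66 52
f 65 49 67
f 65 67 66
f 66 67 68
f 66 68 52
f 67 49 69
f 67 69 68
f 68 69 70
f 68 70 52
f 69 49 71
f 69 71 70
f 70 71 72
f 70 72 52
f 71 49 73
f 71 73 72
f 72 73 74
f 72 74 52
f 73 49 75
f 73 75 74
f 74 75 76
f 74 76 52
f 75 49 77
f 75 77 76
f 76 77 78
f 76 78 52
f 77 49 79
f 77 79 78
f 78 79 80
f 78 80 52
f 79 49 50
f 79 50 80
f 80 50 51
f 80 51 52



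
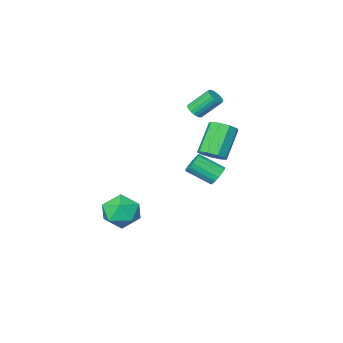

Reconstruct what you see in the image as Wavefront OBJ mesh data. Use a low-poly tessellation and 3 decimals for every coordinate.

v -3.289 -1.524 3.364
v -2.863 -1.254 3.559
v -3.765 -0.647 4.691
v -4.191 -0.916 4.496
v -2.957 -1.099 3.401
v -3.859 -0.492 4.533
v -3.116 -1.028 3.236
v -4.019 -0.421 4.368
v -3.31 -1.055 3.096
v -4.212 -0.448 4.228
v -3.499 -1.175 3.009
v -4.402 -0.568 4.141
v -3.647 -1.364 2.993
v -4.549 -0.757 4.125
v -3.724 -1.585 3.05
v -4.626 -0.977 4.182
v -3.715 -1.793 3.169
v -4.617 -1.186 4.301
v -3.621 -1.948 3.327
v -4.523 -1.341 4.459
v -3.461 -2.019 3.492
v -4.364 -1.412 4.624
v -3.268 -1.992 3.632
v -4.17 -1.385 4.764
v -3.078 -1.872 3.719
v -3.981 -1.265 4.851
v -2.931 -1.683 3.735
v -3.833 -1.076 4.867
v -2.854 -1.463 3.678
v -3.756 -0.855 4.81
v 1.317 0.013 -2.79
v 2.319 -0.603 -2.843
v 0.341 -1.597 -2.497
v 1.343 -2.213 -2.55
v 1.142 -1.494 -1.639
v 1.745 -0.499 -1.82
v 0.915 -1.701 -3.52
v 1.518 -0.706 -3.701
v 2.07 -1.663 -3.294
v 2.21 -1.535 -2.132
v 0.45 -0.665 -3.208
v 0.59 -0.537 -2.046
v -2.231 1.994 1.932
v -1.753 2.364 2.439
v -2.85 1.677 3.976
v -3.329 1.306 3.468
v -2.158 2.691 2.296
v -3.256 2.003 3.832
v -2.598 2.692 1.982
v -3.696 2.004 3.518
v -2.866 2.366 1.644
v -3.964 1.678 3.181
v -2.837 1.866 1.441
v -3.935 1.178 2.978
v -2.524 1.426 1.468
v -3.622 0.738 3.005
v -2.074 1.252 1.711
v -3.172 0.564 3.248
v -1.698 1.425 2.058
v -2.796 0.737 3.595
v -1.571 1.864 2.345
v -2.669 1.177 3.882
v -2.67 1.886 0.291
v -2.383 1.691 -0.259
v -1.383 0.8 0.579
v -1.67 0.994 1.129
v -2.224 1.946 -0.178
v -1.224 1.054 0.66
v -2.167 2.187 0.011
v -1.167 1.295 0.848
v -2.225 2.359 0.263
v -1.225 1.467 1.101
v -2.385 2.422 0.522
v -1.385 1.531 1.36
v -2.611 2.363 0.728
v -1.611 1.472 1.566
v -2.85 2.194 0.834
v -1.85 1.303 1.672
v -3.048 1.955 0.816
v -2.048 1.064 1.653
v -3.159 1.7 0.677
v -2.159 0.808 1.515
v -3.158 1.487 0.45
v -2.158 0.596 1.288
v -3.046 1.366 0.186
v -2.046 0.474 1.024
v -2.847 1.364 -0.053
v -1.847 0.472 0.785
v -2.608 1.481 -0.214
v -1.608 0.589 0.624
f 2 1 5
f 2 5 3
f 3 5 6
f 3 6 4
f 5 1 7
f 5 7 6
f 6 7 8
f 6 8 4
f 7 1 9
f 7 9 8
f 8 9 10
f 8 10 4
f 9 1 11
f 9 11 10
f 10 11 12
f 10 12 4
f 11 1 13
f 11 13 12
f 12 13 14
f 12 14 4
f 13 1 15
f 13 15 14
f 14 15 16
f 14 16 4
f 15 1 17
f 15 17 16
f 16 17 18
f 16 18 4
f 17 1 19
f 17 19 18
f 18 19 20
f 18 20 4
f 19 1 21
f 19 21 20
f 20 21 22
f 20 22 4
f 21 1 23
f 21 23 22
f 22 23 24
f 22 24 4
f 23 1 25
f 23 25 24
f 24 25 26
f 24 26 4
f 25 1 27
f 25 27 26
f 26 27 28
f 26 28 4
f 27 1 29
f 27 29 28
f 28 29 30
f 28 30 4
f 29 1 2
f 29 2 30
f 30 2 3
f 30 3 4
f 31 42 36
f 31 36 32
f 31 32 38
f 31 38 41
f 31 41 42
f 32 36 40
f 36 42 35
f 42 41 33
f 41 38 37
f 38 32 39
f 34 40 35
f 34 35 33
f 34 33 37
f 34 37 39
f 34 39 40
f 35 40 36
f 33 35 42
f 37 33 41
f 39 37 38
f 40 39 32
f 44 43 47
f 44 47 45
f 45 47 48
f 45 48 46
f 47 43 49
f 47 49 48
f 48 49 50
f 48 50 46
f 49 43 51
f 49 51 50
f 50 51 52
f 50 52 46
f 51 43 53
f 51 53 52
f 52 53 54
f 52 54 46
f 53 43 55
f 53 55 54
f 54 55 56
f 54 56 46
f 55 43 57
f 55 57 56
f 56 57 58
f 56 58 46
f 57 43 59
f 57 59 58
f 58 59 60
f 58 60 46
f 59 43 61
f 59 61 60
f 60 61 62
f 60 62 46
f 61 43 44
f 61 44 62
f 62 44 45
f 62 45 46
f 64 63 67
f 64 67 65
f 65 67 68
f 65 68 66
f 67 63 69
f 67 69 68
f 68 69 70
f 68 70 66
f 69 63 71
f 69 71 70
f 70 71 72
f 70 72 66
f 71 63 73
f 71 73 72
f 72 73 74
f 72 74 66
f 73 63 75
f 73 75 74
f 74 75 76
f 74 76 66
f 75 63 77
f 75 77 76
f 76 77 78
f 76 78 66
f 77 63 79
f 77 79 78
f 78 79 80
f 78 80 66
f 79 63 81
f 79 81 80
f 80 81 82
f 80 82 66
f 81 63 83
f 81 83 82
f 82 83 84
f 82 84 66
f 83 63 85
f 83 85 84
f 84 85 86
f 84 86 66
f 85 63 87
f 85 87 86
f 86 87 88
f 86 88 66
f 87 63 89
f 87 89 88
f 88 89 90
f 88 90 66
f 89 63 64
f 89 64 90
f 90 64 65
f 90 65 66



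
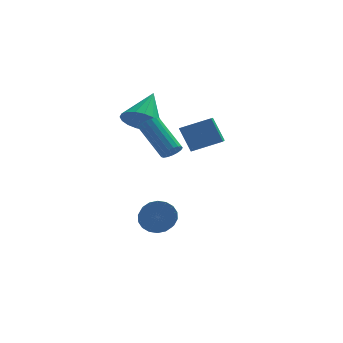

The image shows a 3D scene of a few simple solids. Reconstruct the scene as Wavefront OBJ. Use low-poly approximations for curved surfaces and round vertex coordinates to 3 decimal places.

v 1.144 1.011 2.392
v 2.723 1.021 3.024
v 1.41 2.867 1.697
v 2.988 2.878 2.328
v 1.692 0.422 1.032
v 3.27 0.433 1.663
v 1.957 2.279 0.336
v 3.536 2.289 0.968
v -0.744 1.41 2.785
v -0.078 1.738 2.014
v 0.004 2.97 4.095
v -0.47 1.995 1.932
v -0.917 2.136 2.019
v -1.329 2.134 2.257
v -1.625 1.988 2.6
v -1.747 1.727 2.979
v -1.67 1.404 3.32
v -1.41 1.082 3.555
v -1.017 0.825 3.638
v -0.571 0.684 3.551
v -0.159 0.686 3.313
v 0.138 0.832 2.97
v 0.26 1.093 2.59
v 0.183 1.416 2.249
v -0.081 -0.951 -2.888
v 0.323 -0.528 -2.152
v 0.326 -1.847 -1.396
v -0.079 -2.269 -2.132
v -0.085 -0.483 -2.072
v -0.082 -1.802 -1.317
v -0.492 -0.531 -2.154
v -0.49 -1.849 -1.398
v -0.818 -0.662 -2.381
v -0.816 -1.98 -1.625
v -0.998 -0.85 -2.709
v -0.996 -2.168 -1.953
v -0.997 -1.058 -3.072
v -0.994 -2.376 -2.316
v -0.814 -1.245 -3.398
v -0.812 -2.563 -2.642
v -0.486 -1.373 -3.624
v -0.483 -2.692 -2.868
v -0.078 -1.418 -3.703
v -0.075 -2.737 -2.948
v 0.33 -1.371 -3.622
v 0.332 -2.689 -2.866
v 0.656 -1.24 -3.395
v 0.658 -2.558 -2.639
v 0.836 -1.052 -3.067
v 0.838 -2.37 -2.311
v 0.834 -0.844 -2.704
v 0.837 -2.162 -1.948
v 0.652 -0.657 -2.378
v 0.654 -1.975 -1.622
v 0.489 -3.53 2.688
v 0.781 -3.09 2.449
v -0.196 -1.71 3.793
v -0.489 -2.15 4.032
v 0.549 -3.106 2.297
v -0.428 -1.726 3.641
v 0.304 -3.219 2.235
v -0.673 -1.839 3.578
v 0.1 -3.404 2.276
v -0.877 -2.024 3.62
v -0.014 -3.617 2.412
v -0.991 -2.237 3.756
v -0.013 -3.81 2.611
v -0.99 -2.43 3.955
v 0.102 -3.94 2.828
v -0.875 -2.559 4.172
v 0.307 -3.975 3.013
v -0.671 -2.595 4.357
v 0.552 -3.908 3.123
v -0.425 -2.528 4.467
v 0.784 -3.755 3.134
v -0.193 -2.375 4.478
v 0.947 -3.55 3.042
v -0.03 -2.17 4.386
v 1.006 -3.341 2.87
v 0.029 -1.961 4.214
v 0.946 -3.175 2.656
v -0.031 -1.795 4
f 2 4 1
f 5 2 1
f 1 4 3
f 3 5 1
f 2 8 4
f 6 2 5
f 6 8 2
f 4 8 3
f 7 5 3
f 3 8 7
f 7 6 5
f 8 6 7
f 10 9 12
f 10 12 11
f 12 9 13
f 12 13 11
f 13 9 14
f 13 14 11
f 14 9 15
f 14 15 11
f 15 9 16
f 15 16 11
f 16 9 17
f 16 17 11
f 17 9 18
f 17 18 11
f 18 9 19
f 18 19 11
f 19 9 20
f 19 20 11
f 20 9 21
f 20 21 11
f 21 9 22
f 21 22 11
f 22 9 23
f 22 23 11
f 23 9 24
f 23 24 11
f 24 9 10
f 24 10 11
f 26 25 29
f 26 29 27
f 27 29 30
f 27 30 28
f 29 25 31
f 29 31 30
f 30 31 32
f 30 32 28
f 31 25 33
f 31 33 32
f 32 33 34
f 32 34 28
f 33 25 35
f 33 35 34
f 34 35 36
f 34 36 28
f 35 25 37
f 35 37 36
f 36 37 38
f 36 38 28
f 37 25 39
f 37 39 38
f 38 39 40
f 38 40 28
f 39 25 41
f 39 41 40
f 40 41 42
f 40 42 28
f 41 25 43
f 41 43 42
f 42 43 44
f 42 44 28
f 43 25 45
f 43 45 44
f 44 45 46
f 44 46 28
f 45 25 47
f 45 47 46
f 46 47 48
f 46 48 28
f 47 25 49
f 47 49 48
f 48 49 50
f 48 50 28
f 49 25 51
f 49 51 50
f 50 51 52
f 50 52 28
f 51 25 53
f 51 53 52
f 52 53 54
f 52 54 28
f 53 25 26
f 53 26 54
f 54 26 27
f 54 27 28
f 56 55 59
f 56 59 57
f 57 59 60
f 57 60 58
f 59 55 61
f 59 61 60
f 60 61 62
f 60 62 58
f 61 55 63
f 61 63 62
f 62 63 64
f 62 64 58
f 63 55 65
f 63 65 64
f 64 65 66
f 64 66 58
f 65 55 67
f 65 67 66
f 66 67 68
f 66 68 58
f 67 55 69
f 67 69 68
f 68 69 70
f 68 70 58
f 69 55 71
f 69 71 70
f 70 71 72
f 70 72 58
f 71 55 73
f 71 73 72
f 72 73 74
f 72 74 58
f 73 55 75
f 73 75 74
f 74 75 76
f 74 76 58
f 75 55 77
f 75 77 76
f 76 77 78
f 76 78 58
f 77 55 79
f 77 79 78
f 78 79 80
f 78 80 58
f 79 55 81
f 79 81 80
f 80 81 82
f 80 82 58
f 81 55 56
f 81 56 82
f 82 56 57
f 82 57 58



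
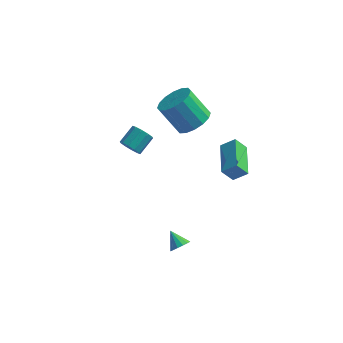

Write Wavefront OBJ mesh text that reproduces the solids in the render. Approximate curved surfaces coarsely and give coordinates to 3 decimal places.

v -2.808 2.586 -2.056
v -2.451 2.741 -2.614
v -1.936 3.689 -2.023
v -2.292 3.534 -1.464
v -2.816 2.949 -2.63
v -2.301 3.897 -2.039
v -3.177 3.019 -2.427
v -2.662 3.967 -1.836
v -3.397 2.924 -2.082
v -2.882 3.871 -1.491
v -3.392 2.699 -1.727
v -2.877 3.647 -1.136
v -3.164 2.431 -1.497
v -2.649 3.379 -0.906
v -2.799 2.223 -1.481
v -2.284 3.171 -0.89
v -2.438 2.153 -1.684
v -1.923 3.101 -1.093
v -2.218 2.249 -2.029
v -1.703 3.196 -1.438
v -2.223 2.473 -2.384
v -1.708 3.421 -1.793
v 2.891 2.469 -3.719
v 2.271 2.293 -2.89
v 2.471 4.543 -3.593
v 1.851 4.367 -2.764
v 3.689 2.593 -3.096
v 3.069 2.417 -2.267
v 3.269 4.667 -2.97
v 2.649 4.491 -2.141
v 0.525 3.524 0.065
v 1.136 4.361 0.369
v -0.014 4.653 1.878
v -0.625 3.816 1.575
v 0.749 4.58 0.031
v -0.402 4.872 1.54
v 0.301 4.516 -0.298
v -0.849 4.808 1.211
v -0.086 4.186 -0.529
v -1.237 4.479 0.98
v -0.31 3.679 -0.601
v -1.46 3.971 0.908
v -0.31 3.13 -0.495
v -1.46 3.423 1.014
v -0.086 2.687 -0.238
v -1.236 2.979 1.271
v 0.302 2.468 0.1
v -0.849 2.76 1.609
v 0.749 2.532 0.429
v -0.401 2.824 1.938
v 1.137 2.861 0.66
v -0.014 3.154 2.169
v 1.36 3.369 0.732
v 0.21 3.661 2.241
v 1.36 3.917 0.626
v 0.21 4.21 2.135
v 1.131 -3.467 -3.49
v 1.519 -3.508 -3.034
v 0.489 -2.873 -2.89
v 1.606 -3.254 -3.191
v 1.566 -3.058 -3.428
v 1.409 -2.971 -3.682
v 1.178 -3.017 -3.884
v 0.934 -3.184 -3.981
v 0.743 -3.426 -3.946
v 0.656 -3.679 -3.788
v 0.696 -3.875 -3.551
v 0.853 -3.962 -3.297
v 1.084 -3.916 -3.095
v 1.328 -3.75 -2.999
f 2 1 5
f 2 5 3
f 3 5 6
f 3 6 4
f 5 1 7
f 5 7 6
f 6 7 8
f 6 8 4
f 7 1 9
f 7 9 8
f 8 9 10
f 8 10 4
f 9 1 11
f 9 11 10
f 10 11 12
f 10 12 4
f 11 1 13
f 11 13 12
f 12 13 14
f 12 14 4
f 13 1 15
f 13 15 14
f 14 15 16
f 14 16 4
f 15 1 17
f 15 17 16
f 16 17 18
f 16 18 4
f 17 1 19
f 17 19 18
f 18 19 20
f 18 20 4
f 19 1 21
f 19 21 20
f 20 21 22
f 20 22 4
f 21 1 2
f 21 2 22
f 22 2 3
f 22 3 4
f 24 26 23
f 27 24 23
f 23 26 25
f 25 27 23
f 24 30 26
f 28 24 27
f 28 30 24
f 26 30 25
f 29 27 25
f 25 30 29
f 29 28 27
f 30 28 29
f 32 31 35
f 32 35 33
f 33 35 36
f 33 36 34
f 35 31 37
f 35 37 36
f 36 37 38
f 36 38 34
f 37 31 39
f 37 39 38
f 38 39 40
f 38 40 34
f 39 31 41
f 39 41 40
f 40 41 42
f 40 42 34
f 41 31 43
f 41 43 42
f 42 43 44
f 42 44 34
f 43 31 45
f 43 45 44
f 44 45 46
f 44 46 34
f 45 31 47
f 45 47 46
f 46 47 48
f 46 48 34
f 47 31 49
f 47 49 48
f 48 49 50
f 48 50 34
f 49 31 51
f 49 51 50
f 50 51 52
f 50 52 34
f 51 31 53
f 51 53 52
f 52 53 54
f 52 54 34
f 53 31 55
f 53 55 54
f 54 55 56
f 54 56 34
f 55 31 32
f 55 32 56
f 56 32 33
f 56 33 34
f 58 57 60
f 58 60 59
f 60 57 61
f 60 61 59
f 61 57 62
f 61 62 59
f 62 57 63
f 62 63 59
f 63 57 64
f 63 64 59
f 64 57 65
f 64 65 59
f 65 57 66
f 65 66 59
f 66 57 67
f 66 67 59
f 67 57 68
f 67 68 59
f 68 57 69
f 68 69 59
f 69 57 70
f 69 70 59
f 70 57 58
f 70 58 59



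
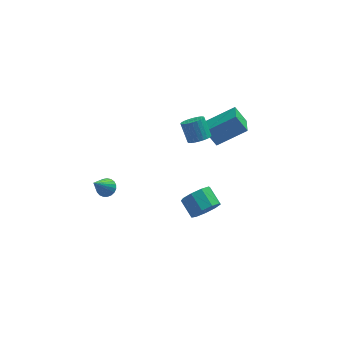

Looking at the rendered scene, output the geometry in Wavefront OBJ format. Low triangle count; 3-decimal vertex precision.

v 1.496 -2.937 -0.525
v 2.016 -2.48 -0.946
v 1.643 -1.605 -0.455
v 1.124 -2.063 -0.035
v 1.538 -2.528 -1.223
v 1.166 -1.653 -0.732
v 1.041 -2.767 -1.174
v 0.669 -1.893 -0.683
v 0.757 -3.086 -0.821
v 0.384 -2.212 -0.33
v 0.819 -3.336 -0.33
v 0.446 -2.461 0.161
v 1.198 -3.399 0.069
v 0.825 -2.524 0.56
v 1.716 -3.246 0.191
v 1.343 -2.371 0.682
v 2.132 -2.948 -0.023
v 1.759 -2.074 0.468
v 2.25 -2.646 -0.472
v 1.878 -1.771 0.019
v 2.348 2.449 0.092
v 3.922 2.514 1.022
v 2.52 3.578 -0.278
v 4.094 3.643 0.653
v 2.886 2.077 -0.793
v 4.46 2.142 0.138
v 3.058 3.206 -1.162
v 4.632 3.271 -0.232
v 1.898 1.42 0.628
v 2.249 1.064 0.995
v 1.992 1.745 1.899
v 1.642 2.1 1.532
v 2.411 1.227 0.919
v 2.154 1.907 1.823
v 2.495 1.419 0.798
v 2.238 2.1 1.702
v 2.488 1.612 0.651
v 2.231 2.292 1.555
v 2.391 1.775 0.501
v 2.134 2.455 1.405
v 2.219 1.884 0.37
v 1.962 2.564 1.274
v 1.999 1.922 0.279
v 1.742 2.602 1.182
v 1.763 1.884 0.24
v 1.506 2.564 1.144
v 1.548 1.775 0.261
v 1.291 2.456 1.165
v 1.386 1.613 0.337
v 1.129 2.293 1.241
v 1.302 1.42 0.458
v 1.045 2.101 1.362
v 1.309 1.228 0.605
v 1.052 1.908 1.509
v 1.406 1.065 0.755
v 1.149 1.745 1.659
v 1.578 0.956 0.886
v 1.321 1.636 1.79
v 1.798 0.918 0.978
v 1.541 1.598 1.881
v 2.034 0.956 1.016
v 1.777 1.636 1.92
v -2.915 0.595 -1.806
v -2.449 0.345 -1.698
v -3.605 -0.115 -0.474
v -2.426 0.537 -1.584
v -2.488 0.739 -1.509
v -2.624 0.916 -1.485
v -2.81 1.038 -1.516
v -3.015 1.083 -1.598
v -3.202 1.043 -1.716
v -3.339 0.926 -1.849
v -3.403 0.752 -1.975
v -3.383 0.55 -2.072
v -3.282 0.356 -2.123
v -3.117 0.204 -2.119
v -2.918 0.118 -2.061
v -2.718 0.116 -1.959
v -2.552 0.196 -1.831
f 2 1 5
f 2 5 3
f 3 5 6
f 3 6 4
f 5 1 7
f 5 7 6
f 6 7 8
f 6 8 4
f 7 1 9
f 7 9 8
f 8 9 10
f 8 10 4
f 9 1 11
f 9 11 10
f 10 11 12
f 10 12 4
f 11 1 13
f 11 13 12
f 12 13 14
f 12 14 4
f 13 1 15
f 13 15 14
f 14 15 16
f 14 16 4
f 15 1 17
f 15 17 16
f 16 17 18
f 16 18 4
f 17 1 19
f 17 19 18
f 18 19 20
f 18 20 4
f 19 1 2
f 19 2 20
f 20 2 3
f 20 3 4
f 22 24 21
f 25 22 21
f 21 24 23
f 23 25 21
f 22 28 24
f 26 22 25
f 26 28 22
f 24 28 23
f 27 25 23
f 23 28 27
f 27 26 25
f 28 26 27
f 30 29 33
f 30 33 31
f 31 33 34
f 31 34 32
f 33 29 35
f 33 35 34
f 34 35 36
f 34 36 32
f 35 29 37
f 35 37 36
f 36 37 38
f 36 38 32
f 37 29 39
f 37 39 38
f 38 39 40
f 38 40 32
f 39 29 41
f 39 41 40
f 40 41 42
f 40 42 32
f 41 29 43
f 41 43 42
f 42 43 44
f 42 44 32
f 43 29 45
f 43 45 44
f 44 45 46
f 44 46 32
f 45 29 47
f 45 47 46
f 46 47 48
f 46 48 32
f 47 29 49
f 47 49 48
f 48 49 50
f 48 50 32
f 49 29 51
f 49 51 50
f 50 51 52
f 50 52 32
f 51 29 53
f 51 53 52
f 52 53 54
f 52 54 32
f 53 29 55
f 53 55 54
f 54 55 56
f 54 56 32
f 55 29 57
f 55 57 56
f 56 57 58
f 56 58 32
f 57 29 59
f 57 59 58
f 58 59 60
f 58 60 32
f 59 29 61
f 59 61 60
f 60 61 62
f 60 62 32
f 61 29 30
f 61 30 62
f 62 30 31
f 62 31 32
f 64 63 66
f 64 66 65
f 66 63 67
f 66 67 65
f 67 63 68
f 67 68 65
f 68 63 69
f 68 69 65
f 69 63 70
f 69 70 65
f 70 63 71
f 70 71 65
f 71 63 72
f 71 72 65
f 72 63 73
f 72 73 65
f 73 63 74
f 73 74 65
f 74 63 75
f 74 75 65
f 75 63 76
f 75 76 65
f 76 63 77
f 76 77 65
f 77 63 78
f 77 78 65
f 78 63 79
f 78 79 65
f 79 63 64
f 79 64 65



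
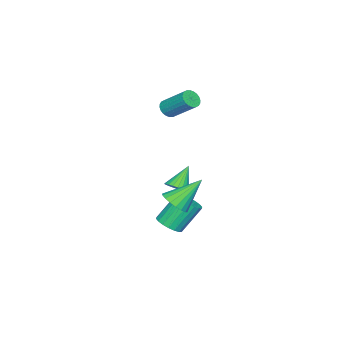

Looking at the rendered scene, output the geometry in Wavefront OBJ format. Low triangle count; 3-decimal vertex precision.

v 3.486 2.53 -0.639
v 4.252 2.682 -0.192
v 2.394 3.57 0.879
v 4.224 3.002 -0.432
v 4.049 3.228 -0.712
v 3.763 3.317 -0.978
v 3.422 3.249 -1.177
v 3.094 3.04 -1.27
v 2.843 2.729 -1.237
v 2.72 2.379 -1.087
v 2.748 2.059 -0.847
v 2.922 1.832 -0.567
v 3.208 1.744 -0.301
v 3.549 1.811 -0.102
v 3.878 2.021 -0.009
v 4.129 2.332 -0.042
v 1.741 1.675 -0.577
v 2.262 1.485 -0.118
v 0.699 1.845 0.677
v 2.297 1.763 -0.127
v 2.246 2.029 -0.205
v 2.119 2.24 -0.339
v 1.935 2.366 -0.51
v 1.721 2.386 -0.69
v 1.51 2.298 -0.854
v 1.334 2.116 -0.975
v 1.22 1.866 -1.036
v 1.186 1.587 -1.027
v 1.236 1.322 -0.949
v 1.363 1.111 -0.815
v 1.548 0.985 -0.645
v 1.762 0.965 -0.464
v 1.973 1.052 -0.3
v 2.149 1.235 -0.179
v -1.879 -0.846 3.331
v -1.499 -0.555 2.906
v -1.322 0.996 4.123
v -1.701 0.706 4.549
v -1.724 -0.473 2.834
v -1.546 1.078 4.052
v -1.972 -0.448 2.838
v -1.795 1.103 4.056
v -2.206 -0.484 2.917
v -2.029 1.068 4.135
v -2.39 -0.574 3.06
v -2.213 0.977 4.277
v -2.497 -0.706 3.243
v -2.32 0.845 4.461
v -2.509 -0.859 3.44
v -2.332 0.692 4.658
v -2.425 -1.01 3.62
v -2.248 0.541 4.838
v -2.258 -1.136 3.757
v -2.081 0.415 4.974
v -2.034 -1.218 3.828
v -1.856 0.333 5.046
v -1.785 -1.243 3.824
v -1.608 0.308 5.042
v -1.551 -1.208 3.745
v -1.374 0.344 4.963
v -1.367 -1.117 3.603
v -1.19 0.434 4.82
v -1.26 -0.985 3.419
v -1.083 0.566 4.637
v -1.248 -0.832 3.222
v -1.071 0.719 4.44
v -1.332 -0.681 3.042
v -1.155 0.87 4.26
v 1.791 1.236 -3.551
v 2.362 1.865 -3.539
v 1.481 2.633 -1.916
v 0.909 2.004 -1.929
v 2.086 2.006 -3.755
v 1.205 2.774 -2.133
v 1.752 1.995 -3.932
v 0.871 2.763 -2.309
v 1.425 1.834 -4.033
v 0.544 2.602 -2.41
v 1.171 1.554 -4.038
v 0.29 2.322 -2.416
v 1.039 1.211 -3.948
v 0.158 1.979 -2.325
v 1.056 0.873 -3.778
v 0.175 1.641 -2.155
v 1.219 0.607 -3.564
v 0.338 1.375 -1.941
v 1.495 0.466 -3.347
v 0.614 1.234 -1.725
v 1.829 0.477 -3.171
v 0.948 1.245 -1.548
v 2.156 0.638 -3.07
v 1.275 1.406 -1.447
v 2.41 0.918 -3.064
v 1.529 1.686 -1.442
v 2.542 1.261 -3.155
v 1.661 2.029 -1.532
v 2.525 1.599 -3.325
v 1.644 2.367 -1.702
f 2 1 4
f 2 4 3
f 4 1 5
f 4 5 3
f 5 1 6
f 5 6 3
f 6 1 7
f 6 7 3
f 7 1 8
f 7 8 3
f 8 1 9
f 8 9 3
f 9 1 10
f 9 10 3
f 10 1 11
f 10 11 3
f 11 1 12
f 11 12 3
f 12 1 13
f 12 13 3
f 13 1 14
f 13 14 3
f 14 1 15
f 14 15 3
f 15 1 16
f 15 16 3
f 16 1 2
f 16 2 3
f 18 17 20
f 18 20 19
f 20 17 21
f 20 21 19
f 21 17 22
f 21 22 19
f 22 17 23
f 22 23 19
f 23 17 24
f 23 24 19
f 24 17 25
f 24 25 19
f 25 17 26
f 25 26 19
f 26 17 27
f 26 27 19
f 27 17 28
f 27 28 19
f 28 17 29
f 28 29 19
f 29 17 30
f 29 30 19
f 30 17 31
f 30 31 19
f 31 17 32
f 31 32 19
f 32 17 33
f 32 33 19
f 33 17 34
f 33 34 19
f 34 17 18
f 34 18 19
f 36 35 39
f 36 39 37
f 37 39 40
f 37 40 38
f 39 35 41
f 39 41 40
f 40 41 42
f 40 42 38
f 41 35 43
f 41 43 42
f 42 43 44
f 42 44 38
f 43 35 45
f 43 45 44
f 44 45 46
f 44 46 38
f 45 35 47
f 45 47 46
f 46 47 48
f 46 48 38
f 47 35 49
f 47 49 48
f 48 49 50
f 48 50 38
f 49 35 51
f 49 51 50
f 50 51 52
f 50 52 38
f 51 35 53
f 51 53 52
f 52 53 54
f 52 54 38
f 53 35 55
f 53 55 54
f 54 55 56
f 54 56 38
f 55 35 57
f 55 57 56
f 56 57 58
f 56 58 38
f 57 35 59
f 57 59 58
f 58 59 60
f 58 60 38
f 59 35 61
f 59 61 60
f 60 61 62
f 60 62 38
f 61 35 63
f 61 63 62
f 62 63 64
f 62 64 38
f 63 35 65
f 63 65 64
f 64 65 66
f 64 66 38
f 65 35 67
f 65 67 66
f 66 67 68
f 66 68 38
f 67 35 36
f 67 36 68
f 68 36 37
f 68 37 38
f 70 69 73
f 70 73 71
f 71 73 74
f 71 74 72
f 73 69 75
f 73 75 74
f 74 75 76
f 74 76 72
f 75 69 77
f 75 77 76
f 76 77 78
f 76 78 72
f 77 69 79
f 77 79 78
f 78 79 80
f 78 80 72
f 79 69 81
f 79 81 80
f 80 81 82
f 80 82 72
f 81 69 83
f 81 83 82
f 82 83 84
f 82 84 72
f 83 69 85
f 83 85 84
f 84 85 86
f 84 86 72
f 85 69 87
f 85 87 86
f 86 87 88
f 86 88 72
f 87 69 89
f 87 89 88
f 88 89 90
f 88 90 72
f 89 69 91
f 89 91 90
f 90 91 92
f 90 92 72
f 91 69 93
f 91 93 92
f 92 93 94
f 92 94 72
f 93 69 95
f 93 95 94
f 94 95 96
f 94 96 72
f 95 69 97
f 95 97 96
f 96 97 98
f 96 98 72
f 97 69 70
f 97 70 98
f 98 70 71
f 98 71 72



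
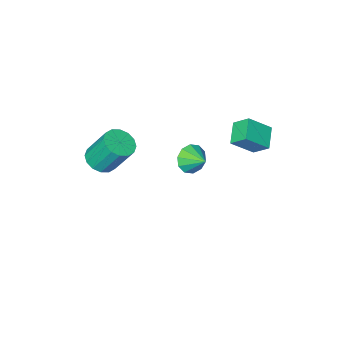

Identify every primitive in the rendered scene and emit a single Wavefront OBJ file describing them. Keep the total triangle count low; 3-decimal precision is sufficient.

v 2.185 -2.207 1.733
v 2.887 -2.533 2.129
v 2.358 -1.639 3.803
v 1.655 -1.313 3.407
v 3.021 -2.138 1.961
v 2.492 -1.244 3.635
v 2.932 -1.761 1.731
v 2.403 -0.867 3.405
v 2.642 -1.504 1.502
v 2.113 -0.61 3.176
v 2.229 -1.435 1.335
v 1.7 -0.541 3.009
v 1.805 -1.573 1.274
v 1.276 -0.679 2.948
v 1.482 -1.881 1.337
v 0.953 -0.987 3.011
v 1.348 -2.276 1.505
v 0.819 -1.382 3.179
v 1.437 -2.653 1.735
v 0.908 -1.759 3.409
v 1.727 -2.91 1.964
v 1.198 -2.016 3.638
v 2.14 -2.979 2.131
v 1.611 -2.085 3.805
v 2.564 -2.841 2.192
v 2.035 -1.947 3.866
v -3.922 1.727 2.111
v -4.697 0.863 2.649
v -4.274 2.481 2.816
v -5.049 1.616 3.354
v -2.831 1.344 3.066
v -3.606 0.479 3.604
v -3.183 2.097 3.771
v -3.958 1.233 4.309
v -3.735 -3.179 -2.059
v -3.071 -2.856 -2.572
v -3.845 -2.101 -1.521
v -3.551 -2.771 -2.84
v -4.102 -2.842 -2.809
v -4.513 -3.042 -2.491
v -4.626 -3.295 -2.009
v -4.4 -3.503 -1.546
v -3.92 -3.587 -1.278
v -3.369 -3.516 -1.309
v -2.958 -3.316 -1.626
v -2.844 -3.064 -2.109
f 2 1 5
f 2 5 3
f 3 5 6
f 3 6 4
f 5 1 7
f 5 7 6
f 6 7 8
f 6 8 4
f 7 1 9
f 7 9 8
f 8 9 10
f 8 10 4
f 9 1 11
f 9 11 10
f 10 11 12
f 10 12 4
f 11 1 13
f 11 13 12
f 12 13 14
f 12 14 4
f 13 1 15
f 13 15 14
f 14 15 16
f 14 16 4
f 15 1 17
f 15 17 16
f 16 17 18
f 16 18 4
f 17 1 19
f 17 19 18
f 18 19 20
f 18 20 4
f 19 1 21
f 19 21 20
f 20 21 22
f 20 22 4
f 21 1 23
f 21 23 22
f 22 23 24
f 22 24 4
f 23 1 25
f 23 25 24
f 24 25 26
f 24 26 4
f 25 1 2
f 25 2 26
f 26 2 3
f 26 3 4
f 28 30 27
f 31 28 27
f 27 30 29
f 29 31 27
f 28 34 30
f 32 28 31
f 32 34 28
f 30 34 29
f 33 31 29
f 29 34 33
f 33 32 31
f 34 32 33
f 36 35 38
f 36 38 37
f 38 35 39
f 38 39 37
f 39 35 40
f 39 40 37
f 40 35 41
f 40 41 37
f 41 35 42
f 41 42 37
f 42 35 43
f 42 43 37
f 43 35 44
f 43 44 37
f 44 35 45
f 44 45 37
f 45 35 46
f 45 46 37
f 46 35 36
f 46 36 37

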